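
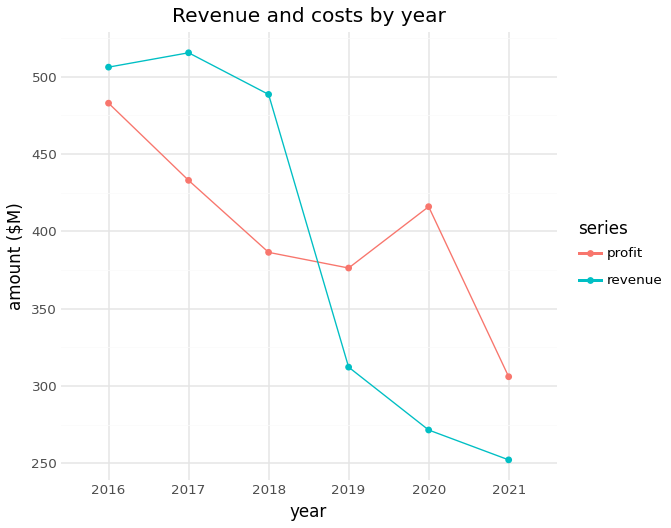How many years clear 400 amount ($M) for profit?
Above 400: 2016, 2017, 2020.

3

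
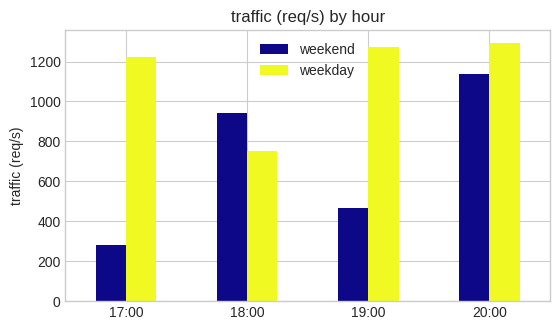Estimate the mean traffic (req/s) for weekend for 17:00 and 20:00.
(200 + 1200) / 2 ≈ 700.

≈ 700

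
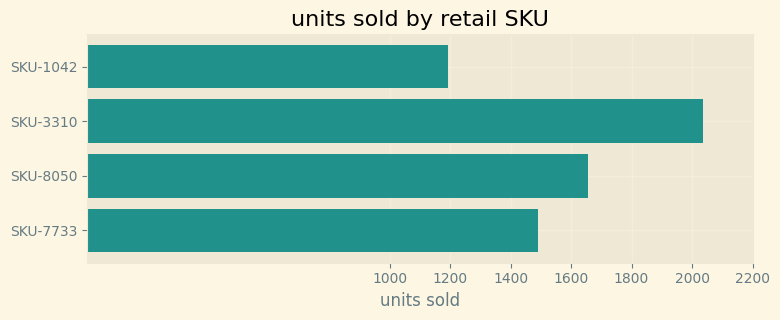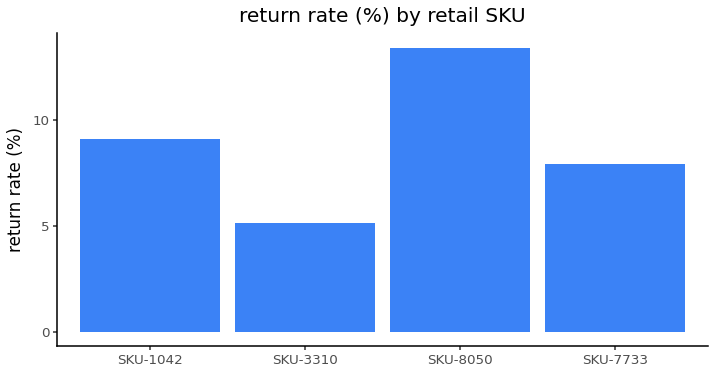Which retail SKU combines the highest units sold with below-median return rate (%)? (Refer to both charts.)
SKU-3310

Chart 2 median return rate (%) ≈ 8; below-median retail SKUs: SKU-3310, SKU-7733. Among those, SKU-3310 has the highest units sold (≈ 2000).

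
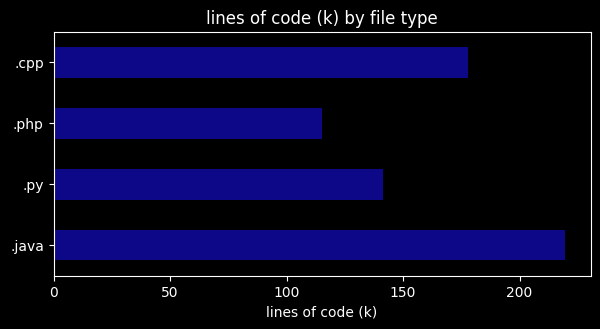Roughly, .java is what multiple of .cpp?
.java ≈ 220, .cpp ≈ 180; 220/180 ≈ 1.22.

≈ 1.22×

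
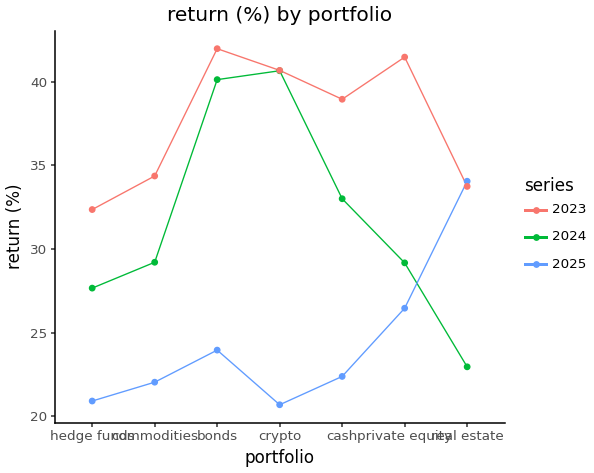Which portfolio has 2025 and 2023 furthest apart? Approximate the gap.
crypto, ≈ 20 %

crypto: 2025 ≈ 20, 2023 ≈ 40 → gap ≈ 20. Next-largest (bonds) is only ≈ 18.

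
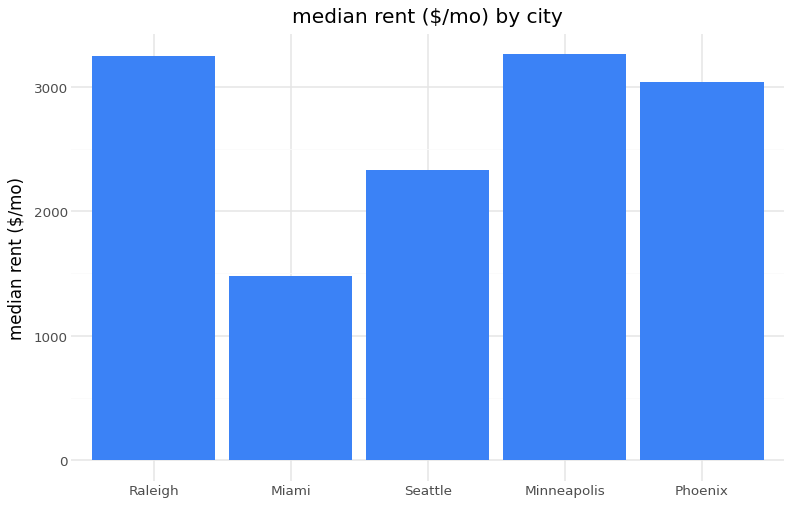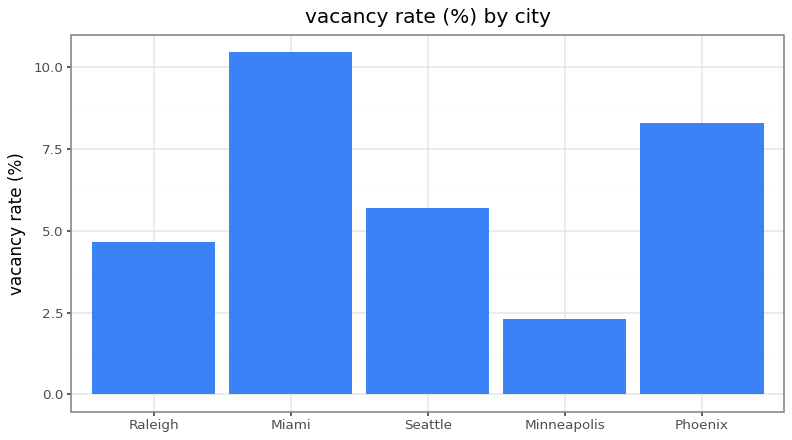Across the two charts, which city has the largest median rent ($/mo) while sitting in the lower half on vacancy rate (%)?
Chart 2 median vacancy rate (%) ≈ 6; below-median cities: Raleigh, Minneapolis. Among those, Minneapolis has the highest median rent ($/mo) (≈ 3500).

Minneapolis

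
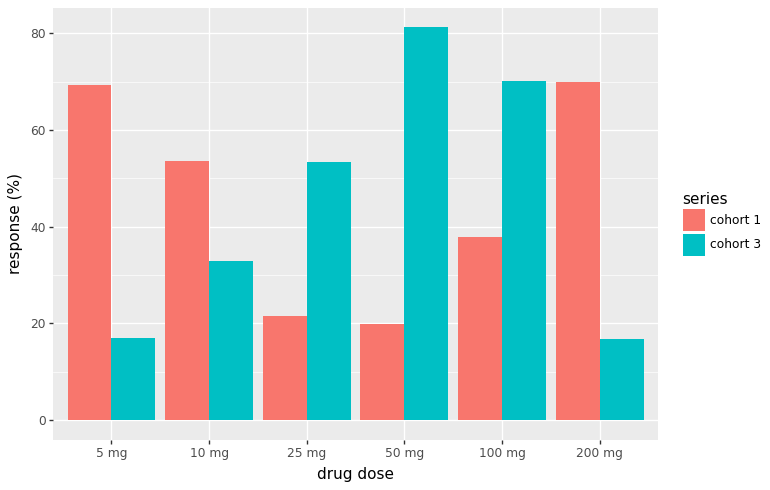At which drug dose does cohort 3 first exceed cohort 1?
25 mg

10 mg: cohort 3 ≈ 30 vs cohort 1 ≈ 50 (not yet); 25 mg: cohort 3 ≈ 50 vs cohort 1 ≈ 20 (first crossover).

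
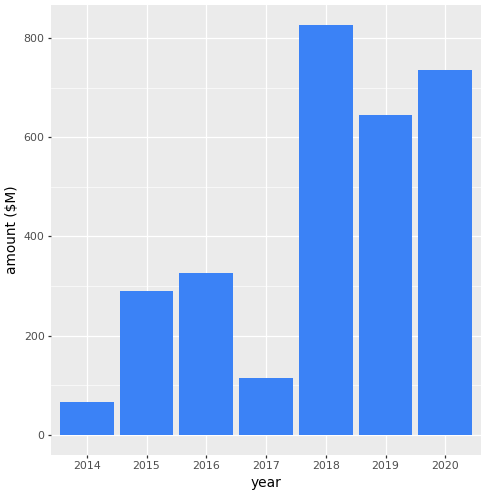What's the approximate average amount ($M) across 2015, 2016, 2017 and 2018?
≈ 375

(300 + 300 + 100 + 800) / 4 ≈ 375.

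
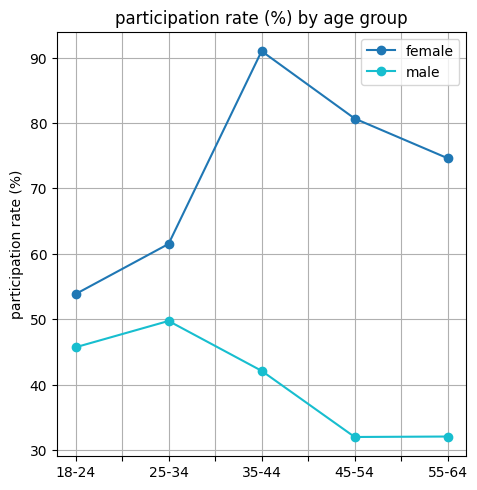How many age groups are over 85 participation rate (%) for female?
Above 85: 35-44.

1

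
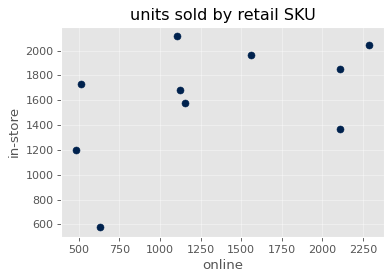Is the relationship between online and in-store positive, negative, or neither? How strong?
positive, moderate

Points are positively correlated; moderate (|r| ≈ 0.5).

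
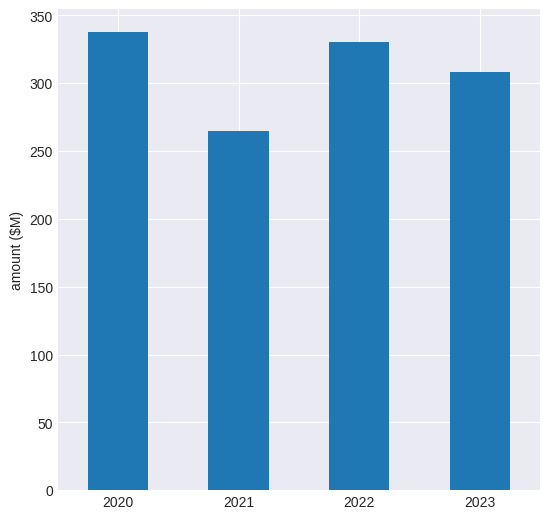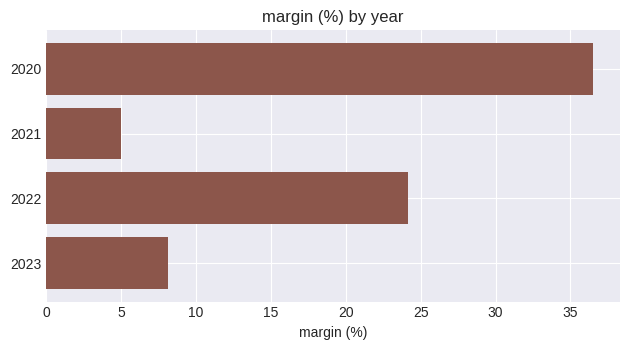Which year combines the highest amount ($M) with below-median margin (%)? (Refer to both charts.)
Chart 2 median margin (%) ≈ 15; below-median years: 2021, 2023. Among those, 2023 has the highest amount ($M) (≈ 300).

2023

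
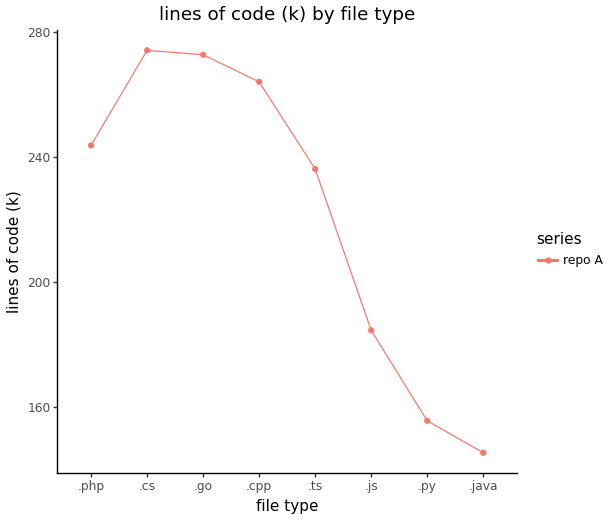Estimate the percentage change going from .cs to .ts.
.cs ≈ 280, .ts ≈ 240; (240 − 280) / 280 ≈ -14.3%.

≈ -14.3%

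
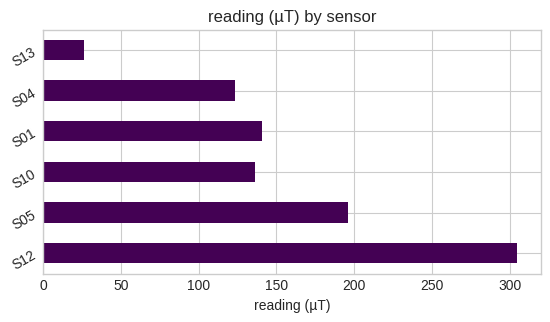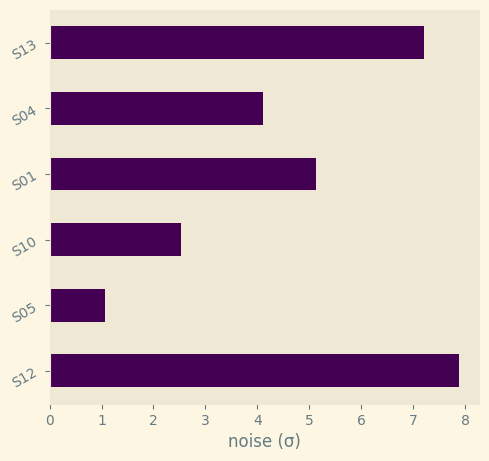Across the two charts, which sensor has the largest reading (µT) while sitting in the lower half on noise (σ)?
S05

Chart 2 median noise (σ) ≈ 5; below-median sensors: S05, S10, S04. Among those, S05 has the highest reading (µT) (≈ 200).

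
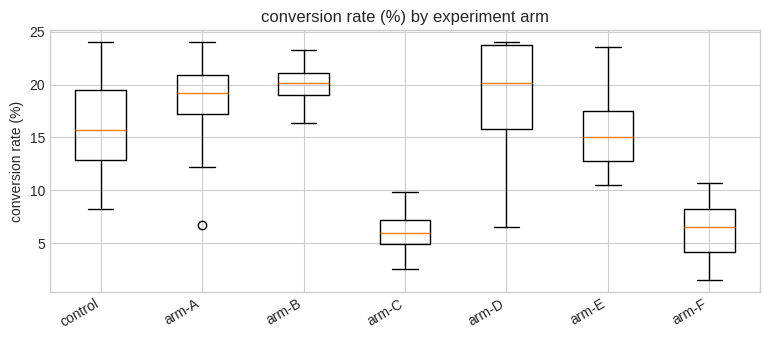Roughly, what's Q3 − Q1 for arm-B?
Q3 ≈ 22, Q1 ≈ 20; IQR ≈ 2.

≈ 2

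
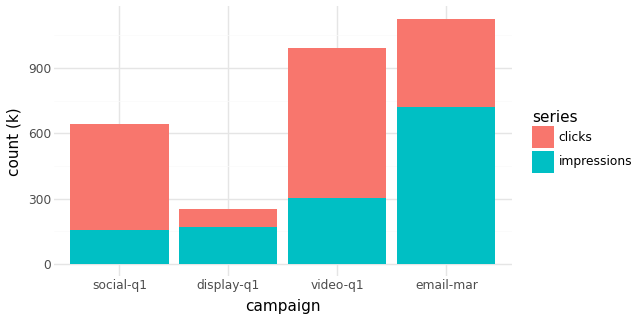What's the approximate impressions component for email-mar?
impressions top ≈ 700, bottom ≈ 0; segment ≈ 700.

≈ 700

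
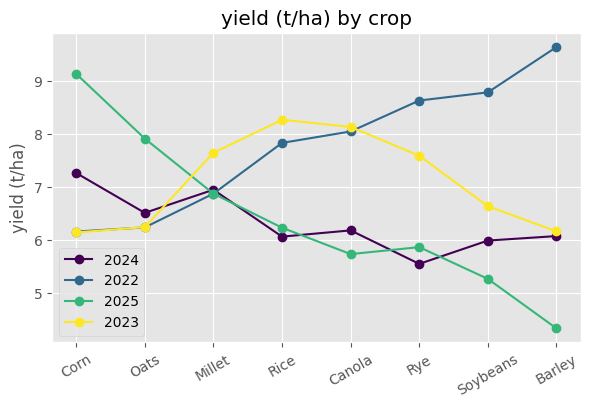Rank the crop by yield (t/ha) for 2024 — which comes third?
Oats

Top 4 for 2024: Corn ≈ 7.5, Millet ≈ 7.0, Oats ≈ 6.5, Canola ≈ 6.0.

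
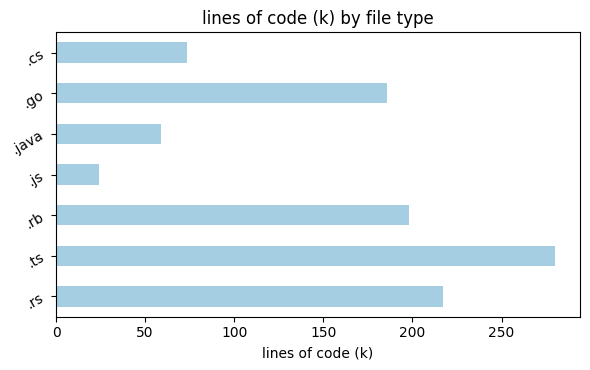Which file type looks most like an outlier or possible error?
.js

.js ≈ 25; the rest sit between ≈ 50 and ≈ 275.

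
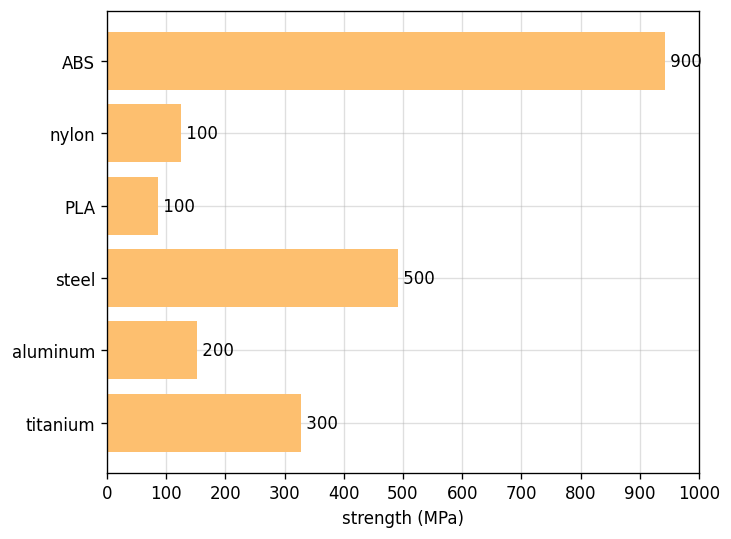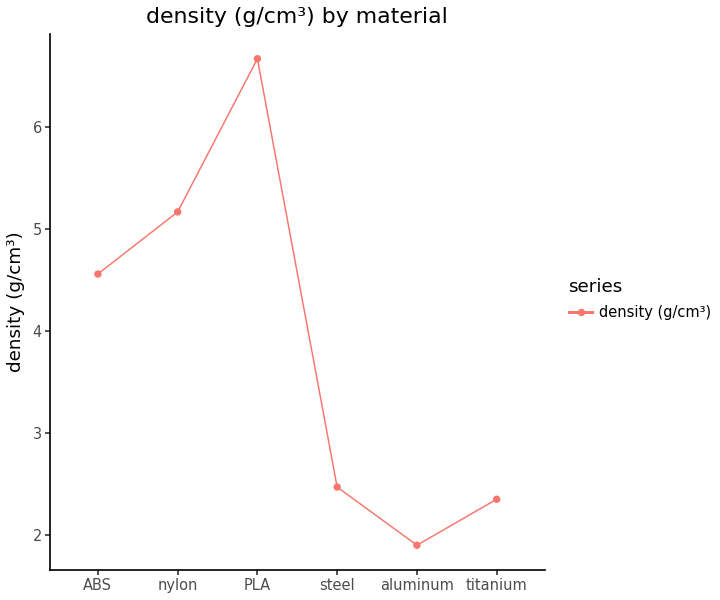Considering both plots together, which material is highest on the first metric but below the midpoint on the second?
Chart 2 median density (g/cm³) ≈ 4; below-median materials: steel, aluminum, titanium. Among those, steel has the highest strength (MPa) (≈ 500).

steel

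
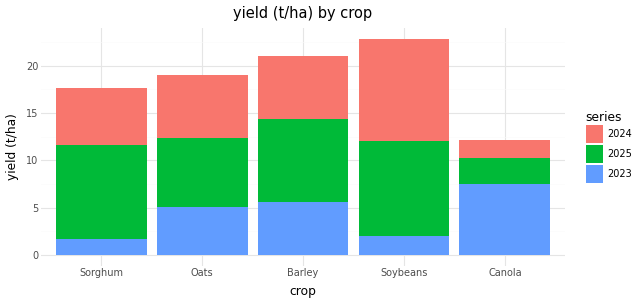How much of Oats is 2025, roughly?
≈ 6

2025 top ≈ 12, bottom ≈ 6; segment ≈ 6.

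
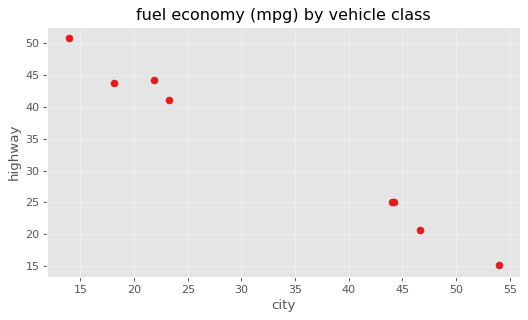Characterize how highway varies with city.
Points are negatively correlated; strong (|r| ≈ 1.0).

negative, strong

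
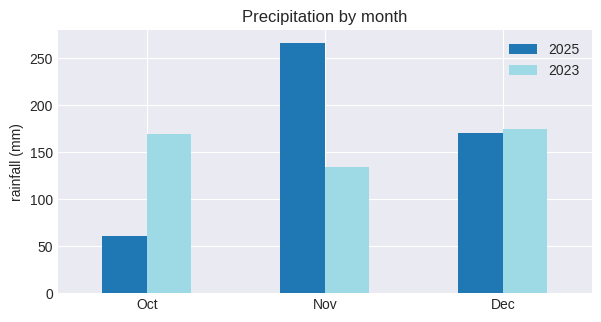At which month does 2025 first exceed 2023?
Oct: 2025 ≈ 50 vs 2023 ≈ 175 (not yet); Nov: 2025 ≈ 275 vs 2023 ≈ 125 (first crossover).

Nov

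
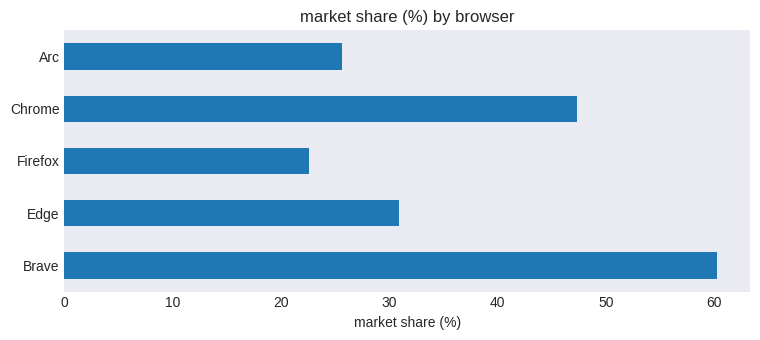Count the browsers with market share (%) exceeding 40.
Above 40: Brave, Chrome.

2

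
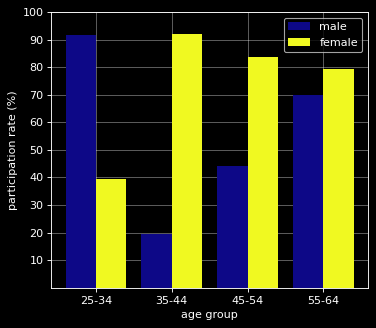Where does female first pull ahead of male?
35-44

25-34: female ≈ 40 vs male ≈ 90 (not yet); 35-44: female ≈ 90 vs male ≈ 20 (first crossover).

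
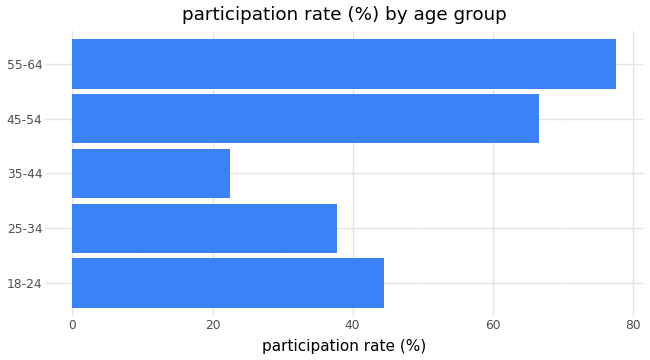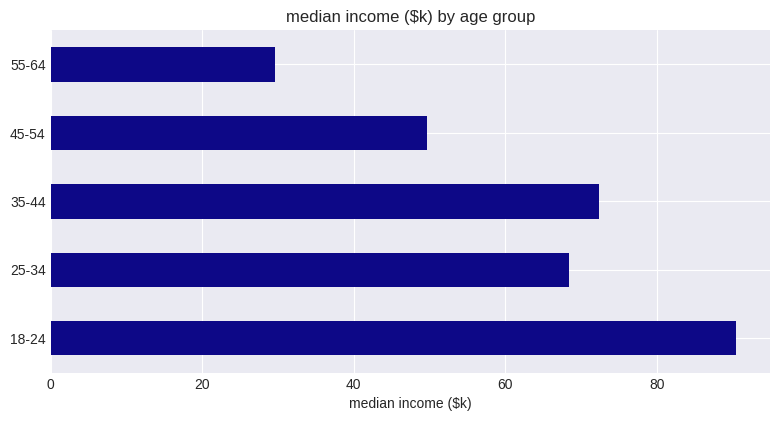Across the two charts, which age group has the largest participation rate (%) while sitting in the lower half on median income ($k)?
55-64

Chart 2 median median income ($k) ≈ 70; below-median age groups: 45-54, 55-64. Among those, 55-64 has the highest participation rate (%) (≈ 80).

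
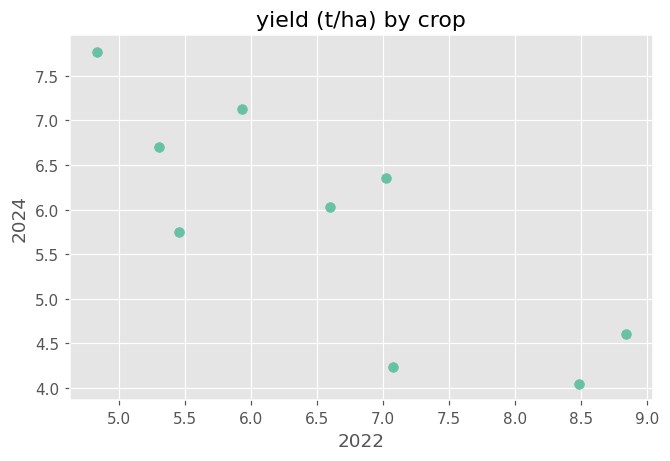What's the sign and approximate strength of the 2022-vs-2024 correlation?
negative, strong

Points are negatively correlated; strong (|r| ≈ 0.8).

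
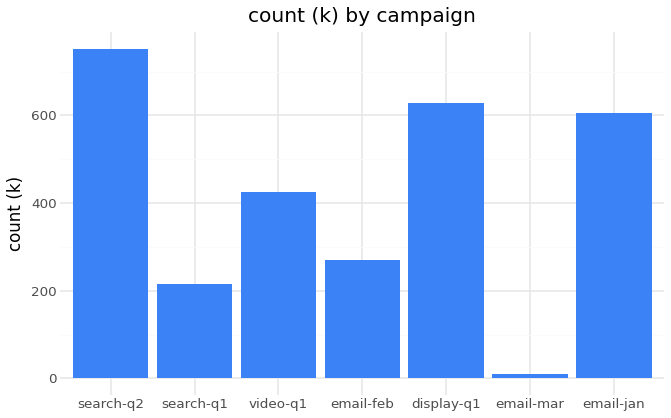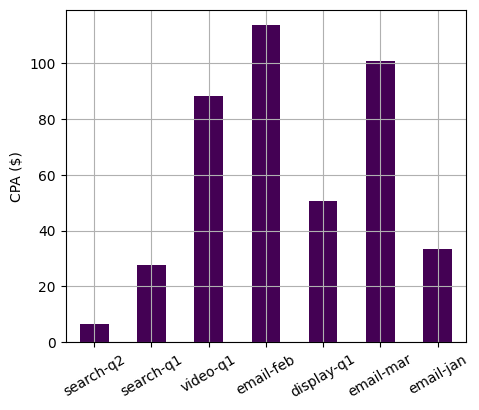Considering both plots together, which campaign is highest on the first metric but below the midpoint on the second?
Chart 2 median CPA ($) ≈ 60; below-median campaigns: search-q2, search-q1, email-jan. Among those, search-q2 has the highest count (k) (≈ 800).

search-q2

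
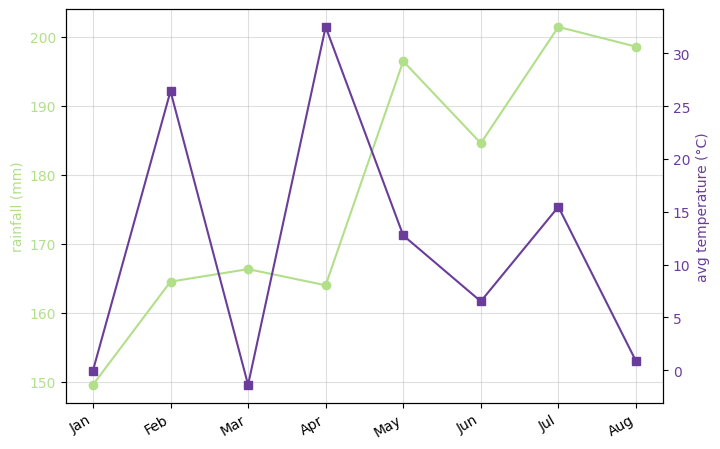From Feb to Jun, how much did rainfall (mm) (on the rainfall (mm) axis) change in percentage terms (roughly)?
Feb ≈ 165, Jun ≈ 185; (185 − 165) / 165 ≈ +12.1%.

≈ +12.1%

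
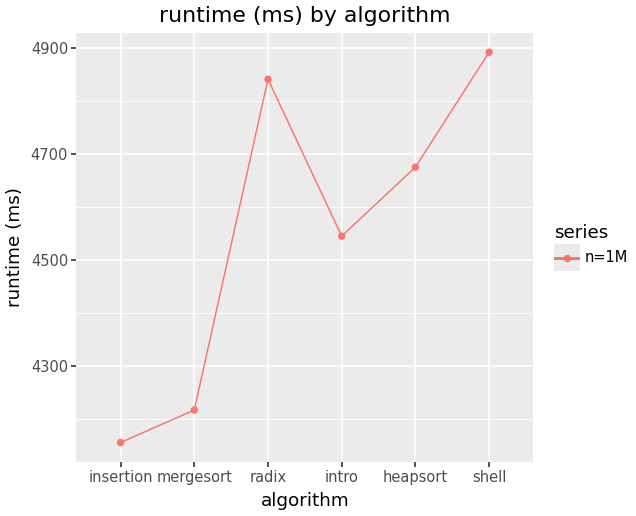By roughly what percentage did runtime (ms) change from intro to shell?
≈ +8.9%

intro ≈ 4500, shell ≈ 4900; (4900 − 4500) / 4500 ≈ +8.9%.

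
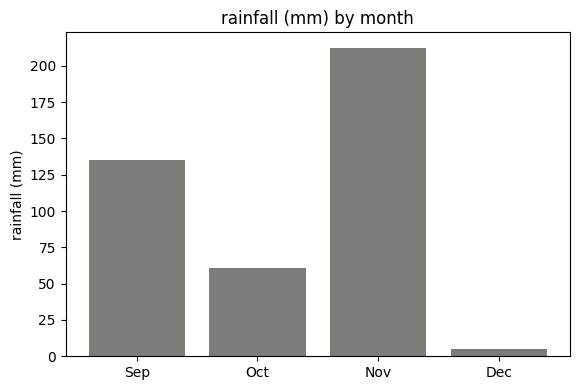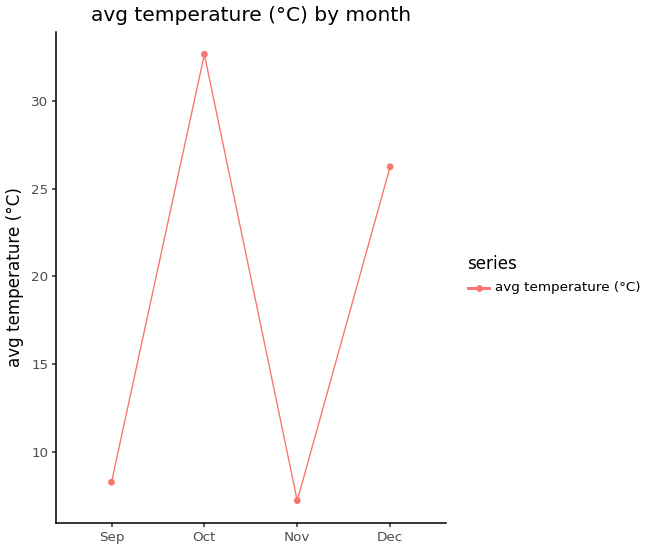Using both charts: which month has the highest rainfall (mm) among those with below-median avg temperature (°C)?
Chart 2 median avg temperature (°C) ≈ 15; below-median months: Sep, Nov. Among those, Nov has the highest rainfall (mm) (≈ 220).

Nov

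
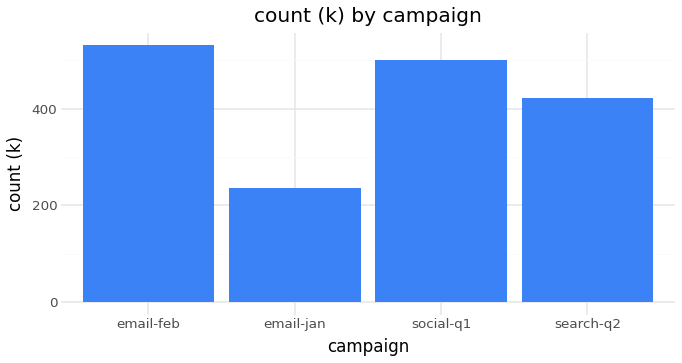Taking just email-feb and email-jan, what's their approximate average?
(550 + 250) / 2 ≈ 400.

≈ 400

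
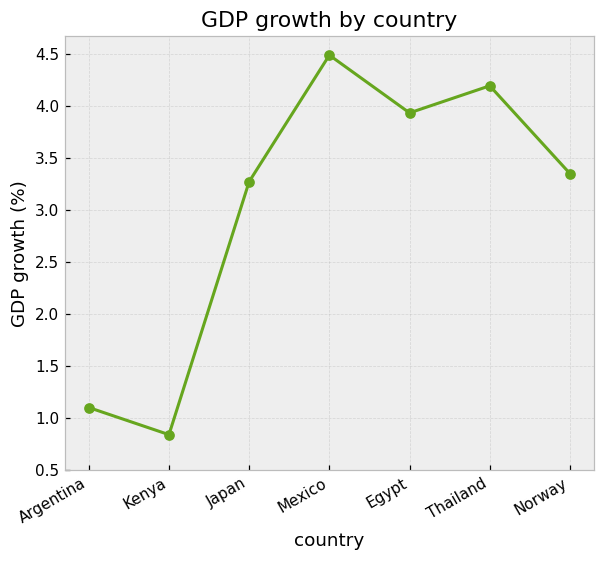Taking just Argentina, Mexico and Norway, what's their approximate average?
(1.0 + 4.5 + 3.5) / 3 ≈ 3.

≈ 3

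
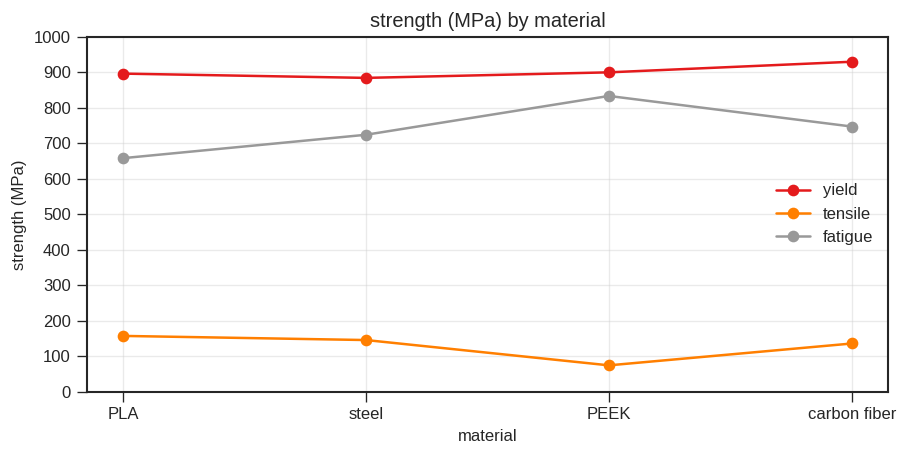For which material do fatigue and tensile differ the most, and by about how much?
PEEK, ≈ 700 MPa

PEEK: fatigue ≈ 800, tensile ≈ 100 → gap ≈ 700. Next-largest (carbon fiber) is only ≈ 600.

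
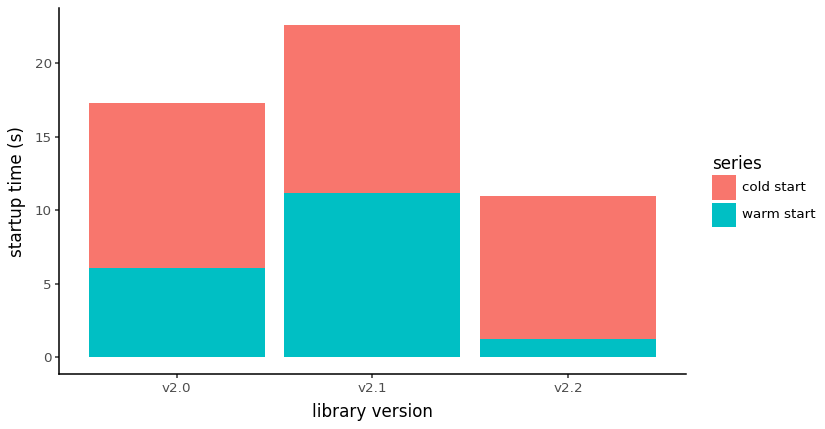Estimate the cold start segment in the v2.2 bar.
cold start top ≈ 10, bottom ≈ 2; segment ≈ 8.

≈ 8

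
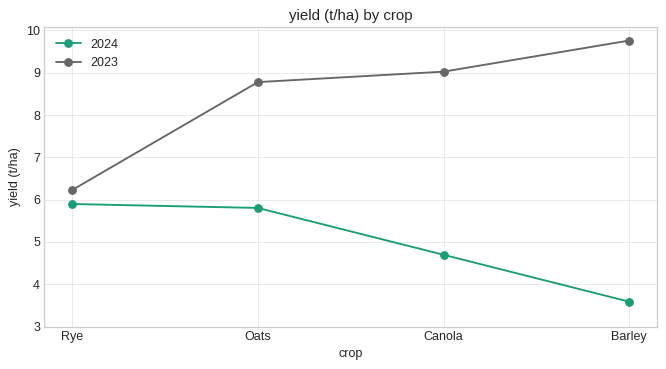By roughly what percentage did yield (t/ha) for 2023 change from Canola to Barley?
≈ +11.1%

Canola ≈ 9, Barley ≈ 10; (10 − 9) / 9 ≈ +11.1%.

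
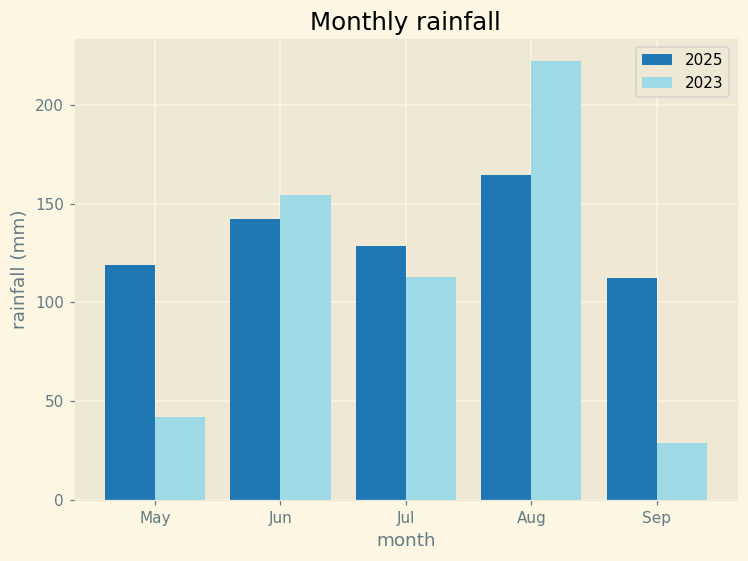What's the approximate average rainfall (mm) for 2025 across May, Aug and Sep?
(120 + 160 + 120) / 3 ≈ 133.

≈ 133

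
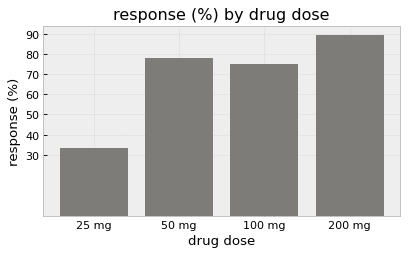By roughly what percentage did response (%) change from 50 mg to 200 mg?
50 mg ≈ 80, 200 mg ≈ 90; (90 − 80) / 80 ≈ +12.5%.

≈ +12.5%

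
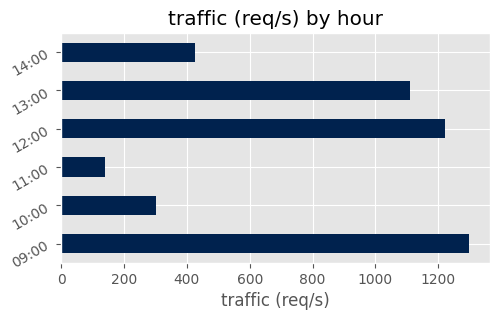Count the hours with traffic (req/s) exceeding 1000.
Above 1000: 09:00, 12:00, 13:00.

3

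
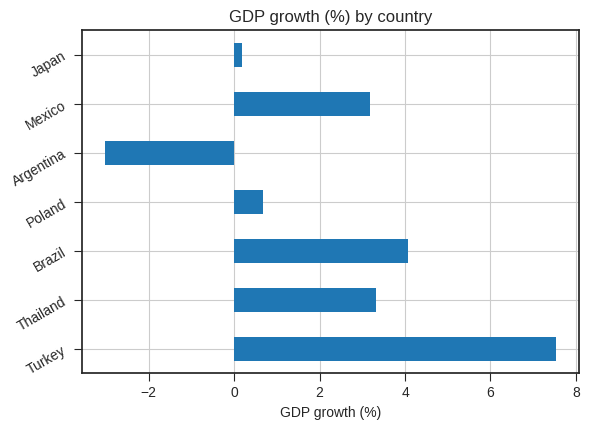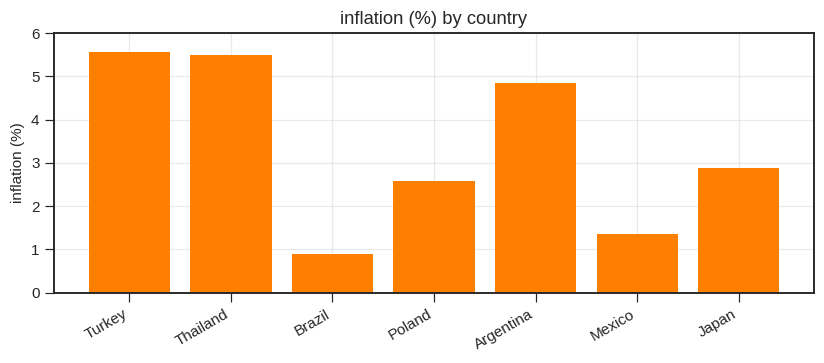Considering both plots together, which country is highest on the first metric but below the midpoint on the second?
Chart 2 median inflation (%) ≈ 3; below-median countries: Brazil, Poland, Mexico. Among those, Brazil has the highest GDP growth (%) (≈ 4).

Brazil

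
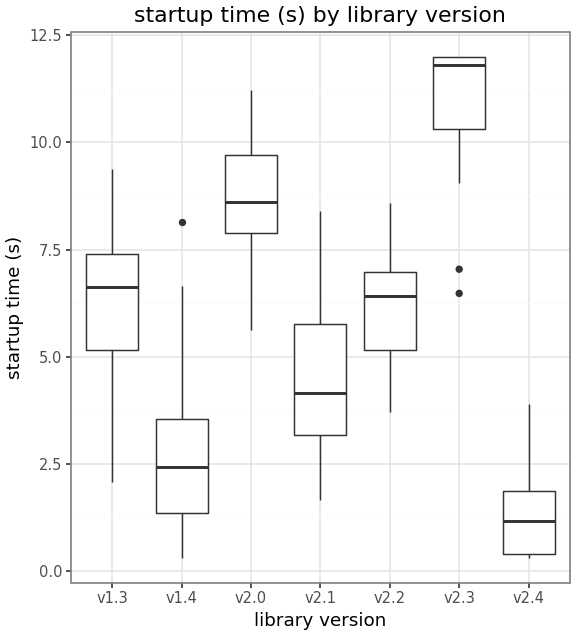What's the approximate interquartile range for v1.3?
Q3 ≈ 7, Q1 ≈ 5; IQR ≈ 2.

≈ 2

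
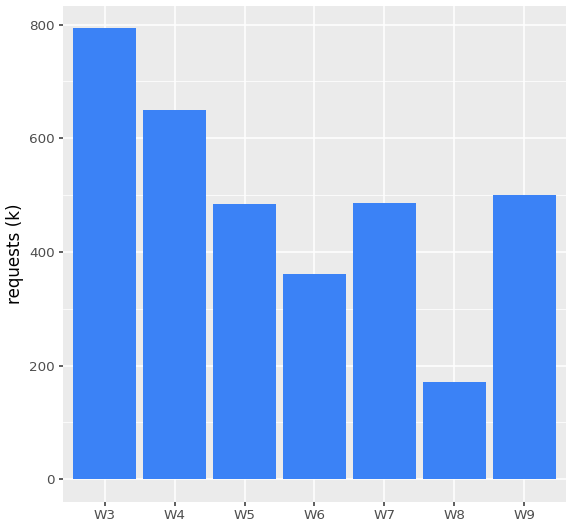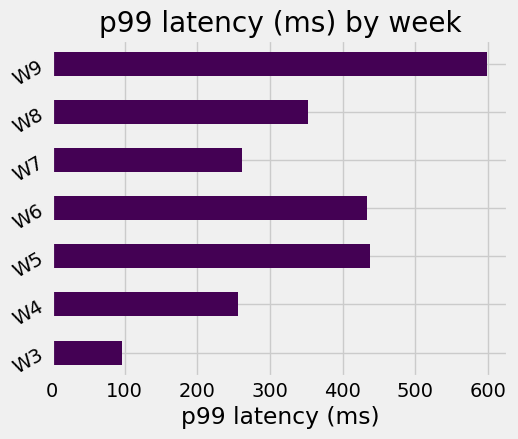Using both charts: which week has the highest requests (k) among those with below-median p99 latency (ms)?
Chart 2 median p99 latency (ms) ≈ 400; below-median weeks: W3, W4, W7. Among those, W3 has the highest requests (k) (≈ 800).

W3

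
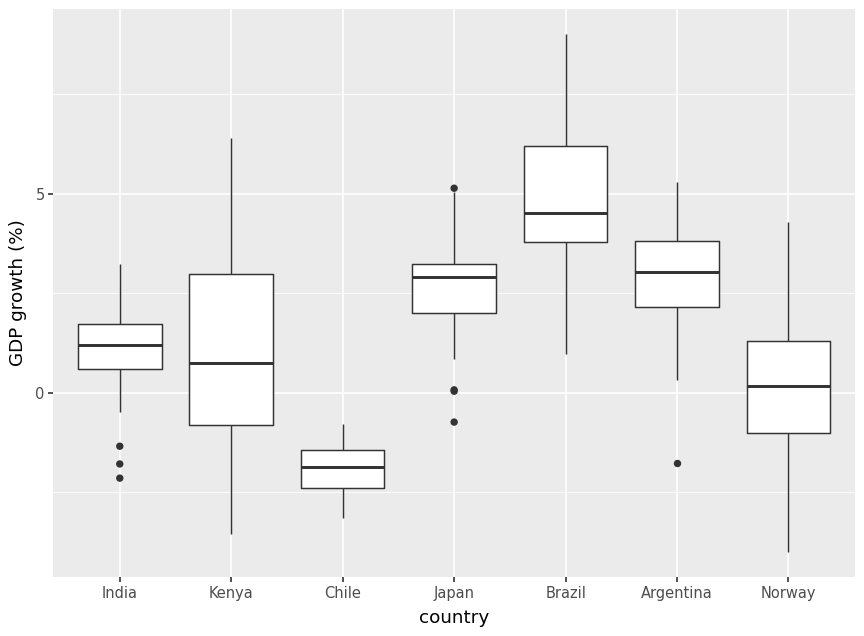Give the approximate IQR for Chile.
Q3 ≈ -1, Q1 ≈ -2; IQR ≈ 1.

≈ 1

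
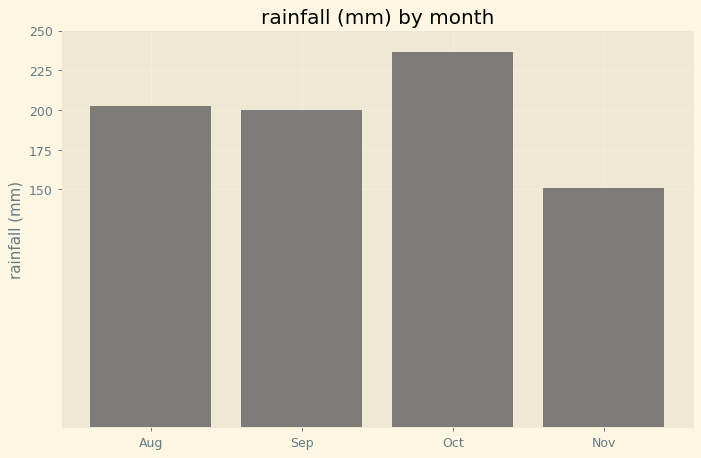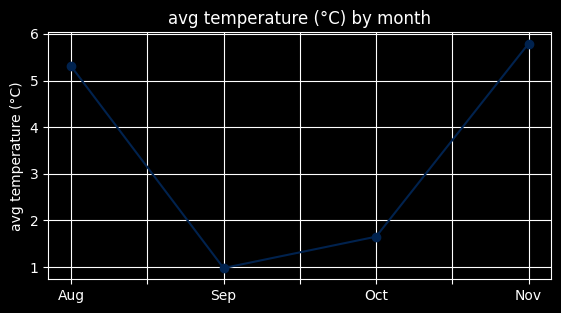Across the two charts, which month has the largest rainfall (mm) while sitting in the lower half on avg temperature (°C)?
Oct

Chart 2 median avg temperature (°C) ≈ 3; below-median months: Sep, Oct. Among those, Oct has the highest rainfall (mm) (≈ 225).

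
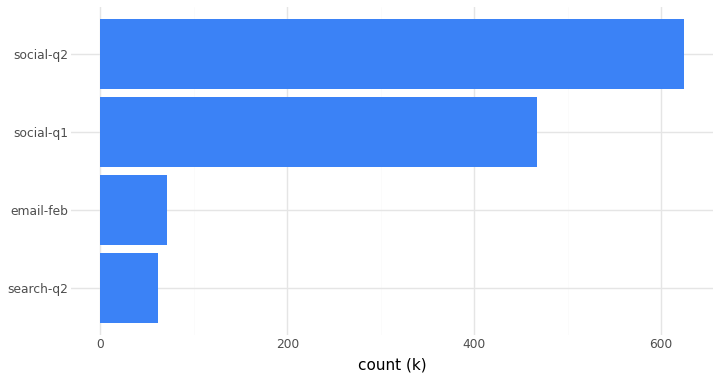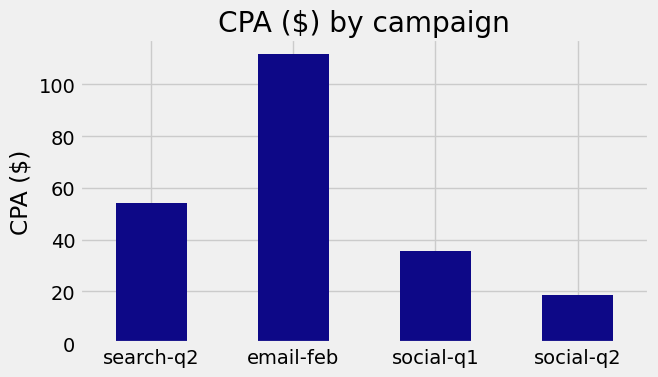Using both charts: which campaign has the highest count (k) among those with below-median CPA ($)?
Chart 2 median CPA ($) ≈ 40; below-median campaigns: social-q1, social-q2. Among those, social-q2 has the highest count (k) (≈ 600).

social-q2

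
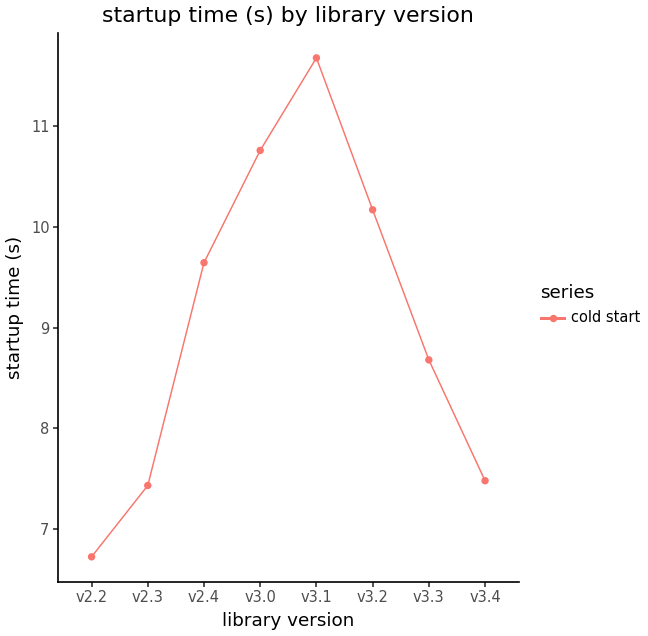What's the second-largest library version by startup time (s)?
v3.0

Top 3: v3.1 ≈ 11.5, v3.0 ≈ 11.0, v3.2 ≈ 10.0.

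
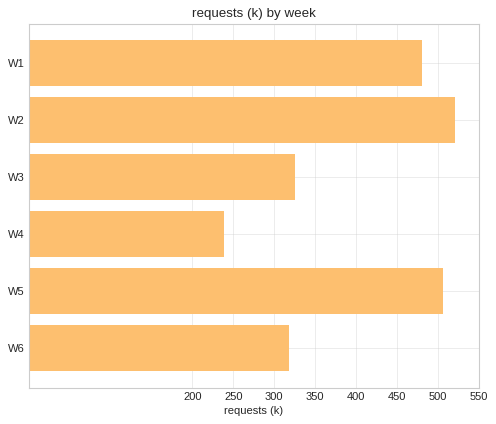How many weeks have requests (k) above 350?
Above 350: W1, W2, W5.

3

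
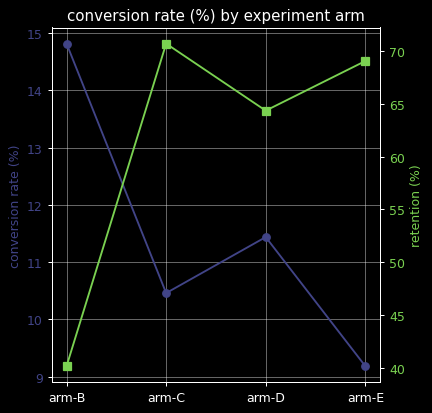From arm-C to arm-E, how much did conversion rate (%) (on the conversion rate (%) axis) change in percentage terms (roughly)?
arm-C ≈ 10.5, arm-E ≈ 9.0; (9.0 − 10.5) / 10.5 ≈ -14.3%.

≈ -14.3%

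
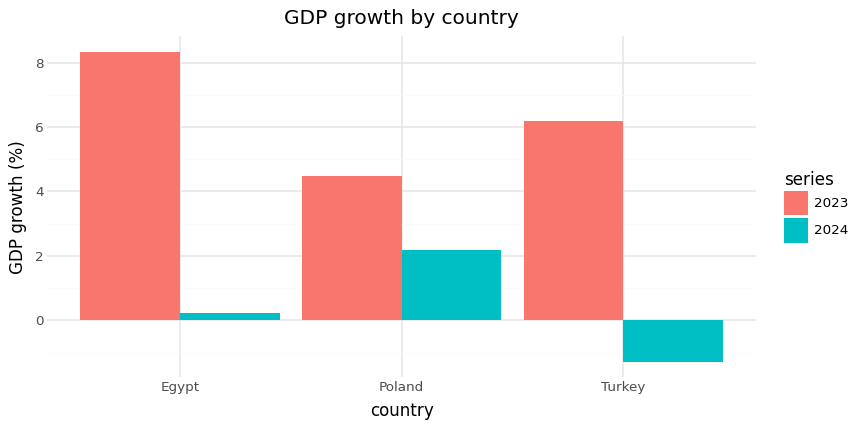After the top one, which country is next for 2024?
Top 3 for 2024: Poland ≈ 2, Egypt ≈ 0, Turkey ≈ -1.

Egypt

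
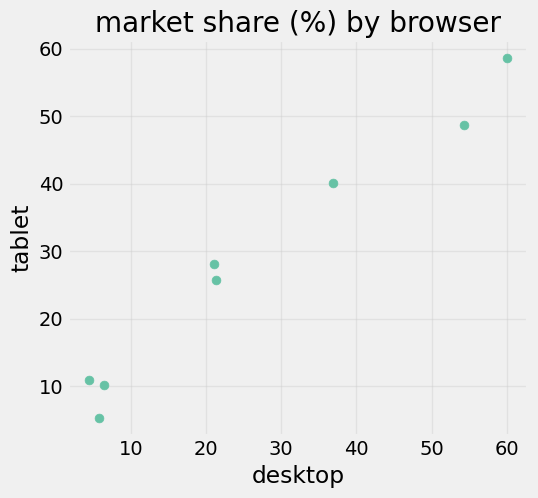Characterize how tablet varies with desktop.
Points are positively correlated; strong (|r| ≈ 1.0).

positive, strong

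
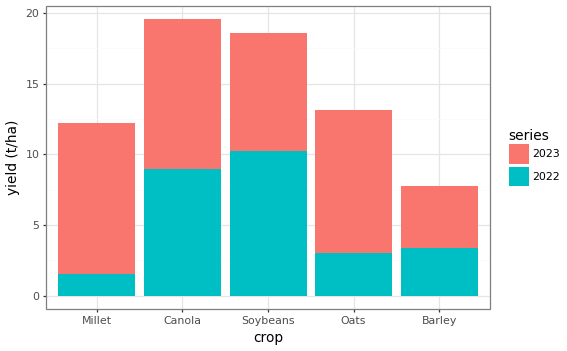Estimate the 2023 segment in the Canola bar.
≈ 12

2023 top ≈ 20, bottom ≈ 8; segment ≈ 12.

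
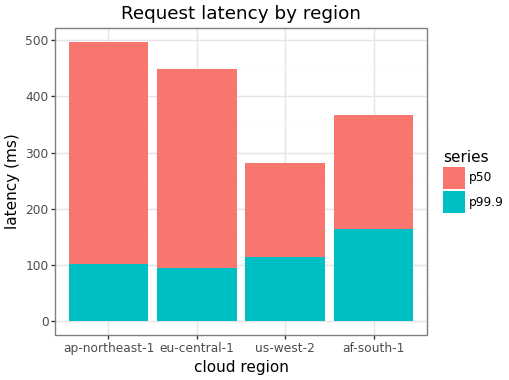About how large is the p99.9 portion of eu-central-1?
≈ 100

p99.9 top ≈ 100, bottom ≈ 0; segment ≈ 100.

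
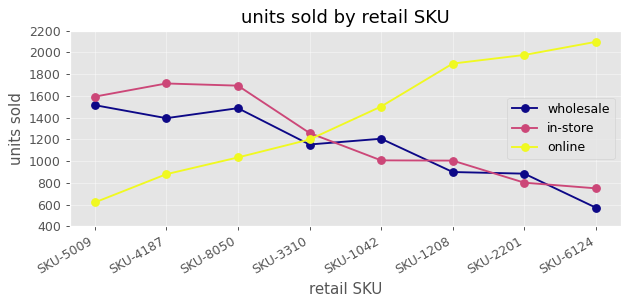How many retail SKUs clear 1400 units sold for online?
Above 1400: SKU-1042, SKU-1208, SKU-2201, SKU-6124.

4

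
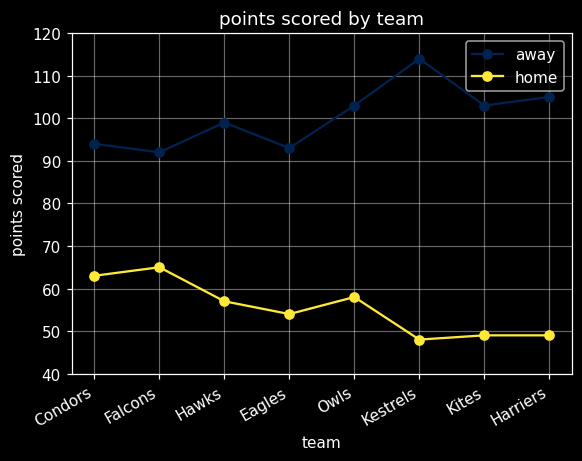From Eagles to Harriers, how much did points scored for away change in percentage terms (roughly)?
Eagles ≈ 90, Harriers ≈ 100; (100 − 90) / 90 ≈ +11.1%.

≈ +11.1%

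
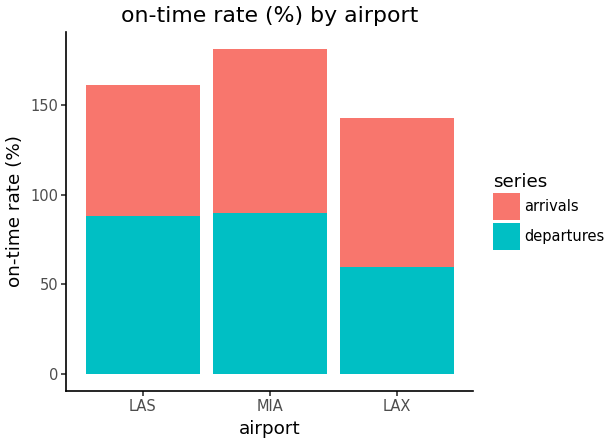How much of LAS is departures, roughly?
≈ 80

departures top ≈ 80, bottom ≈ 0; segment ≈ 80.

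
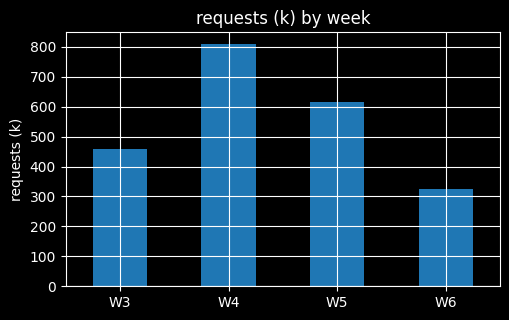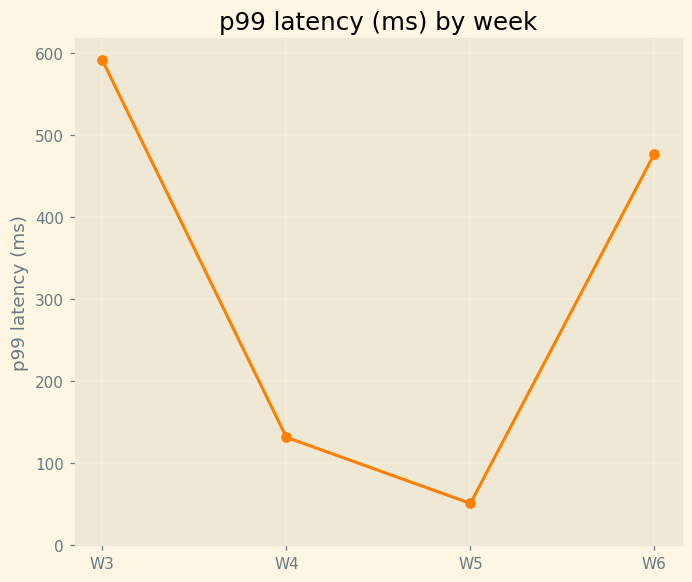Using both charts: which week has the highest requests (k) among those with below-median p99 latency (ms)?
Chart 2 median p99 latency (ms) ≈ 300; below-median weeks: W4, W5. Among those, W4 has the highest requests (k) (≈ 800).

W4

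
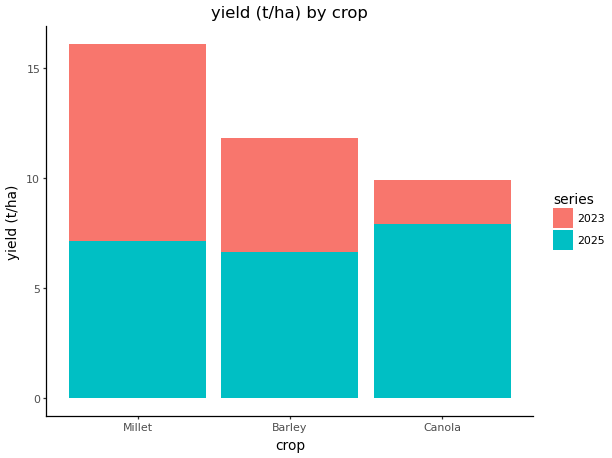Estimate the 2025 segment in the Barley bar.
≈ 6

2025 top ≈ 6, bottom ≈ 0; segment ≈ 6.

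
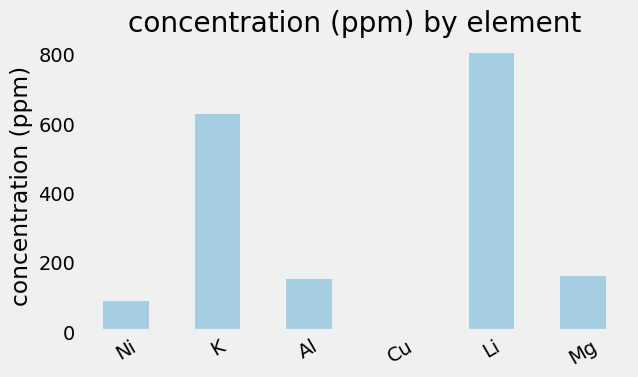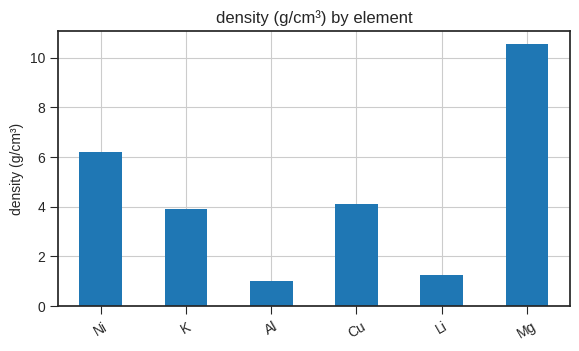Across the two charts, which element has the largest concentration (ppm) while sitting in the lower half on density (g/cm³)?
Li

Chart 2 median density (g/cm³) ≈ 4; below-median elements: K, Al, Li. Among those, Li has the highest concentration (ppm) (≈ 800).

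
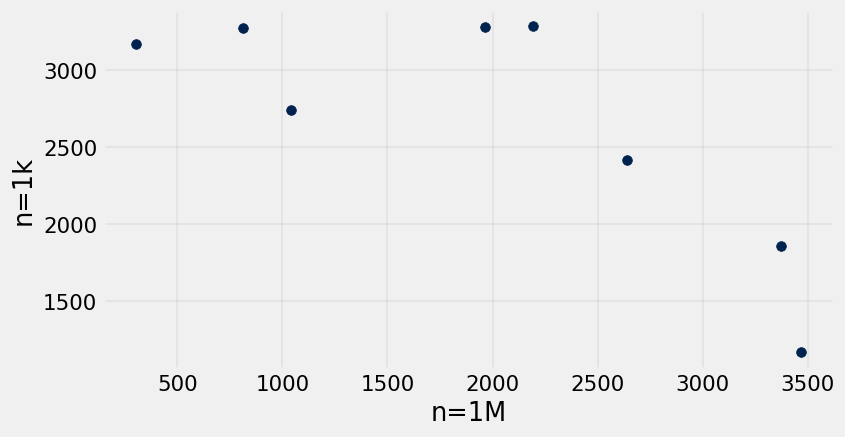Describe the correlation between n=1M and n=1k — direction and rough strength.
Points are negatively correlated; strong (|r| ≈ 0.8).

negative, strong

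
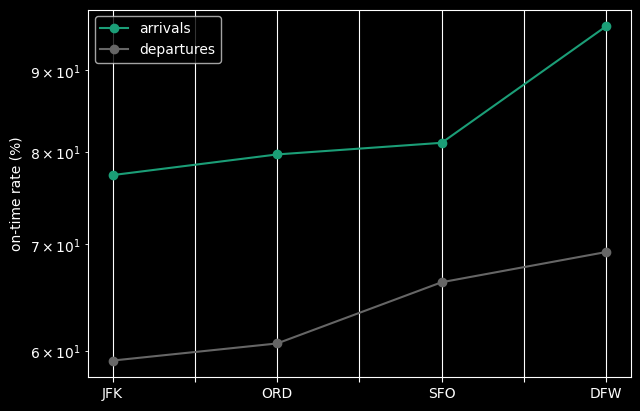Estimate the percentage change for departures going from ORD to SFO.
ORD ≈ 60, SFO ≈ 65; (65 − 60) / 60 ≈ +8.3%.

≈ +8.3%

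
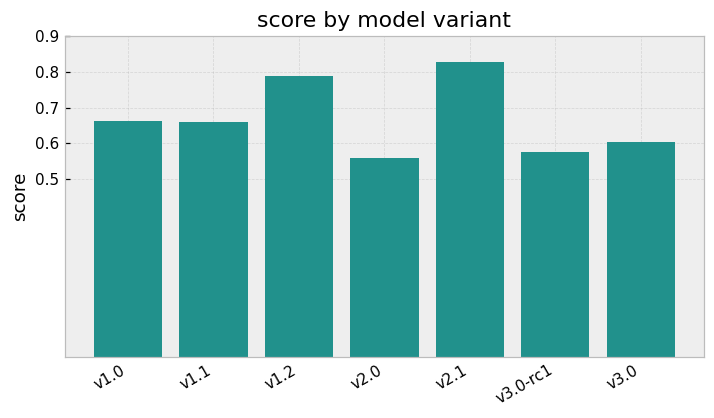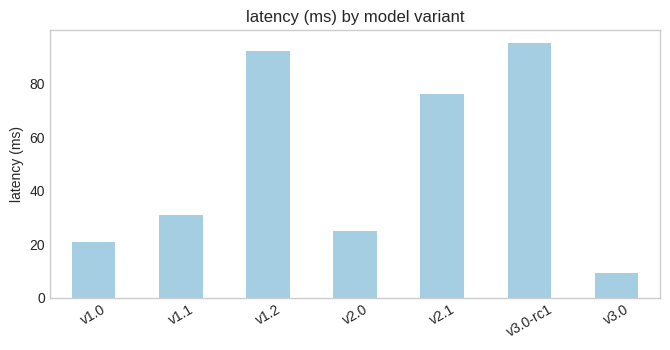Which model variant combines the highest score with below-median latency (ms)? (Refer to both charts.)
v1.0

Chart 2 median latency (ms) ≈ 30; below-median model variants: v1.0, v2.0, v3.0. Among those, v1.0 has the highest score (≈ 0.7).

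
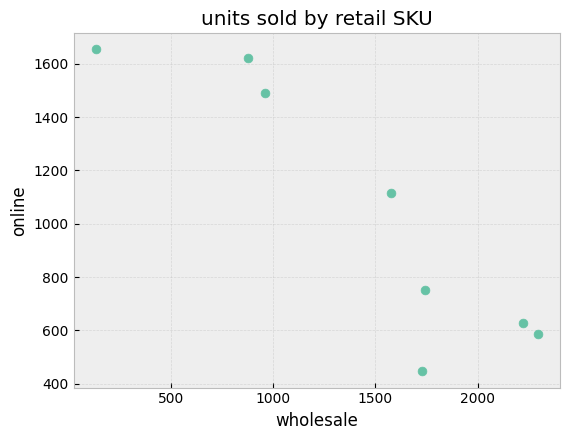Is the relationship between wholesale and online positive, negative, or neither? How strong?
Points are negatively correlated; strong (|r| ≈ 0.9).

negative, strong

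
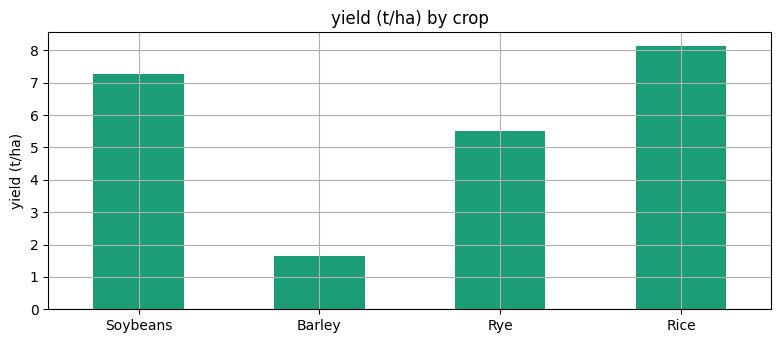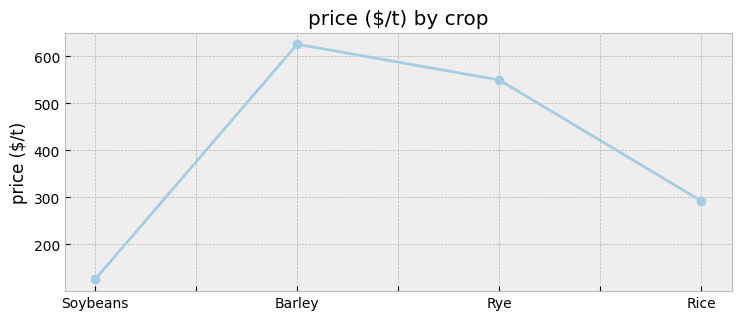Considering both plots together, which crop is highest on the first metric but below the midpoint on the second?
Chart 2 median price ($/t) ≈ 400; below-median crops: Soybeans, Rice. Among those, Rice has the highest yield (t/ha) (≈ 8).

Rice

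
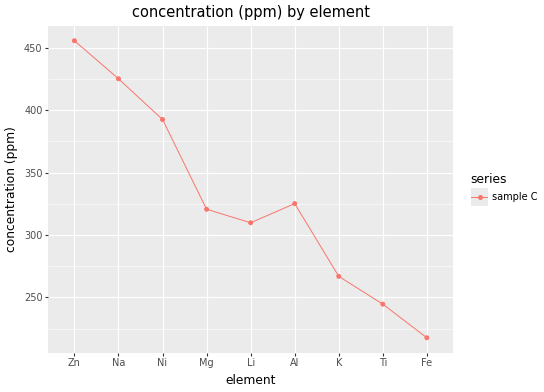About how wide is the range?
Max Zn ≈ 460, min Fe ≈ 220; range ≈ 240.

≈ 240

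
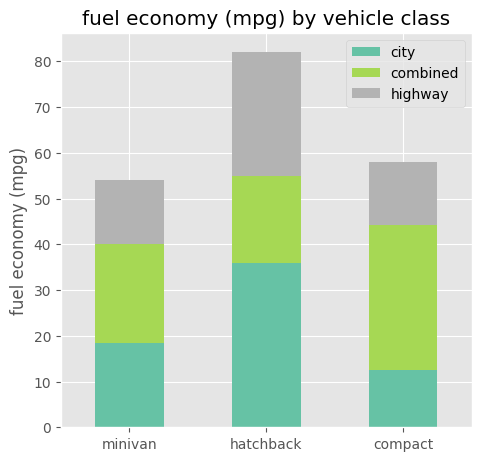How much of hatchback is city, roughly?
city top ≈ 40, bottom ≈ 0; segment ≈ 40.

≈ 40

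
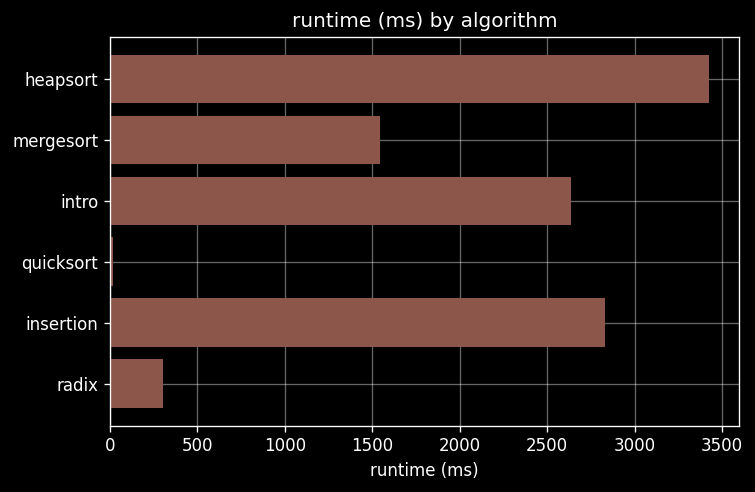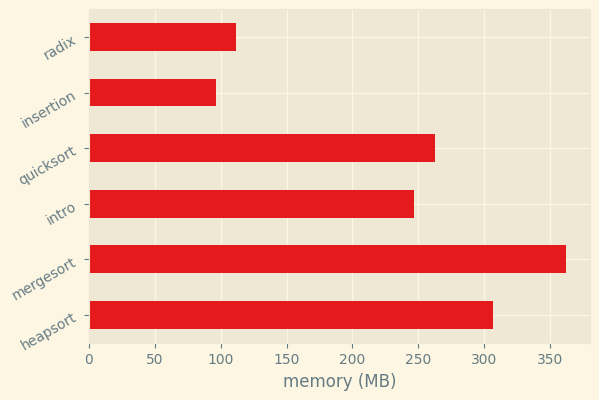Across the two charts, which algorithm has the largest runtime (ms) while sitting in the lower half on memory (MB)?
insertion

Chart 2 median memory (MB) ≈ 250; below-median algorithms: intro, insertion, radix. Among those, insertion has the highest runtime (ms) (≈ 3000).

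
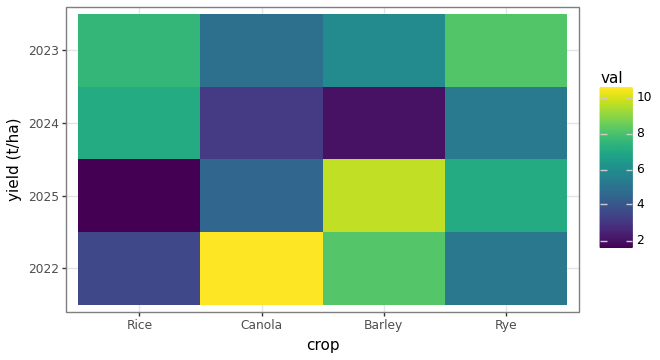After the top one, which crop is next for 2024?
Top 3 for 2024: Rice ≈ 7, Rye ≈ 5, Canola ≈ 3.

Rye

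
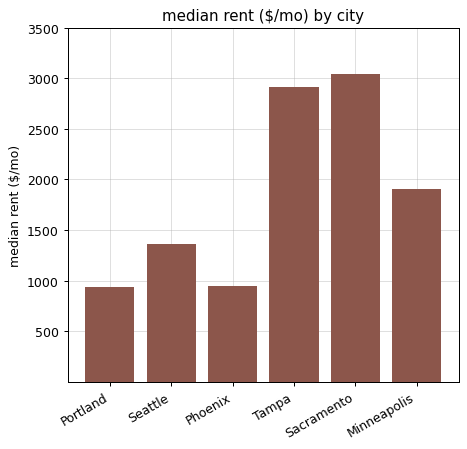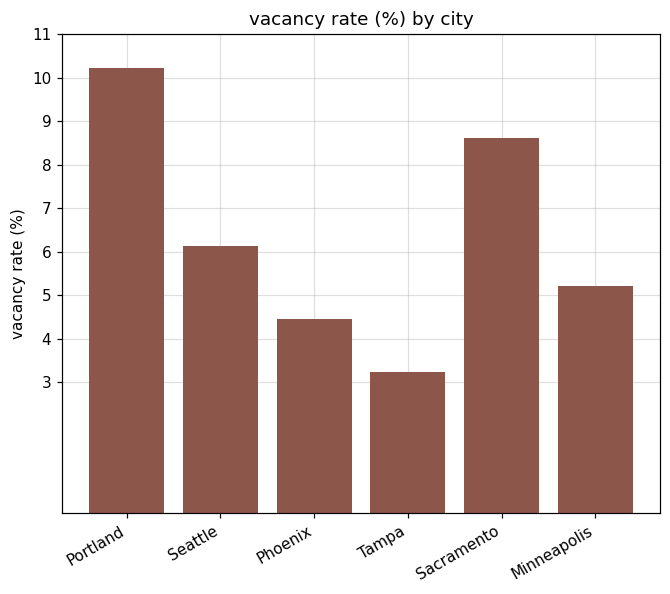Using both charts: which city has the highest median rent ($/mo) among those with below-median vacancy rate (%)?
Tampa

Chart 2 median vacancy rate (%) ≈ 6; below-median cities: Phoenix, Tampa, Minneapolis. Among those, Tampa has the highest median rent ($/mo) (≈ 3000).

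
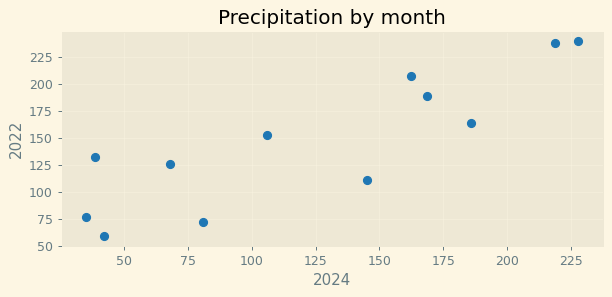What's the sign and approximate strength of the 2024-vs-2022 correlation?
Points are positively correlated; strong (|r| ≈ 0.9).

positive, strong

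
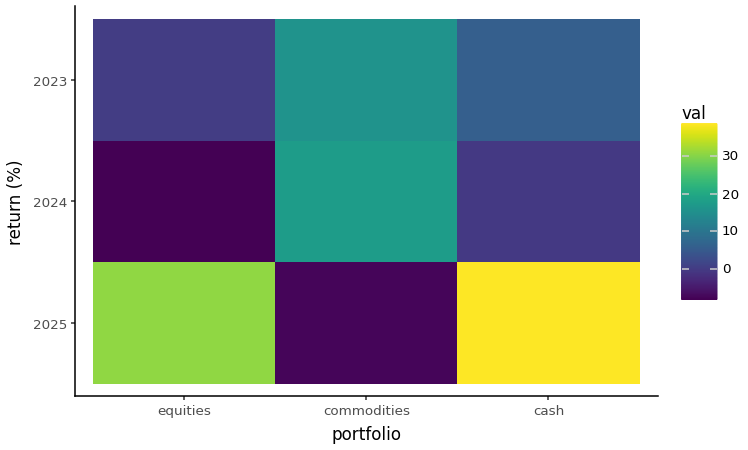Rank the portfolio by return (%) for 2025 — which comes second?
equities

Top 3 for 2025: cash ≈ 40, equities ≈ 30, commodities ≈ -10.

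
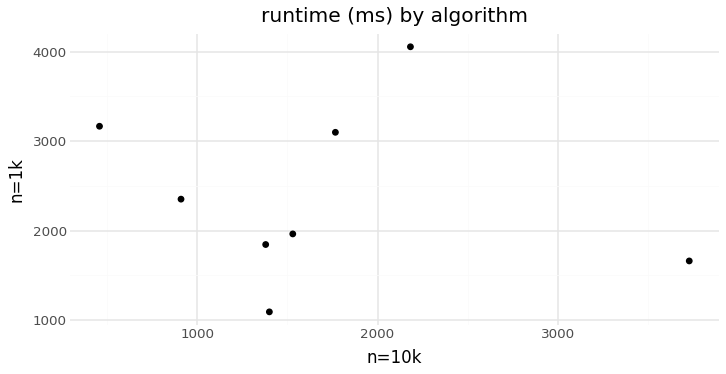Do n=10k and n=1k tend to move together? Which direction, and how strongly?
no clear correlation

Points are roughly uncorrelated; weak (|r| ≈ 0.1).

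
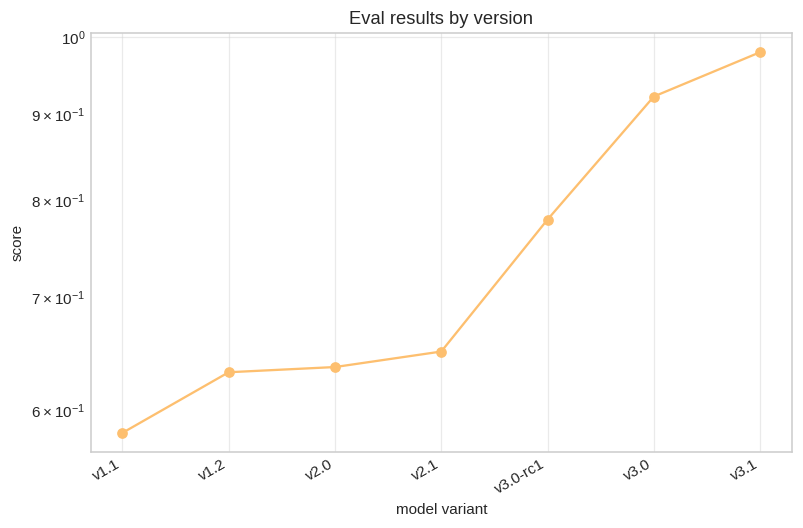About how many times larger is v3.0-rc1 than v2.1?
v3.0-rc1 ≈ 0.80, v2.1 ≈ 0.65; 0.80/0.65 ≈ 1.23.

≈ 1.23×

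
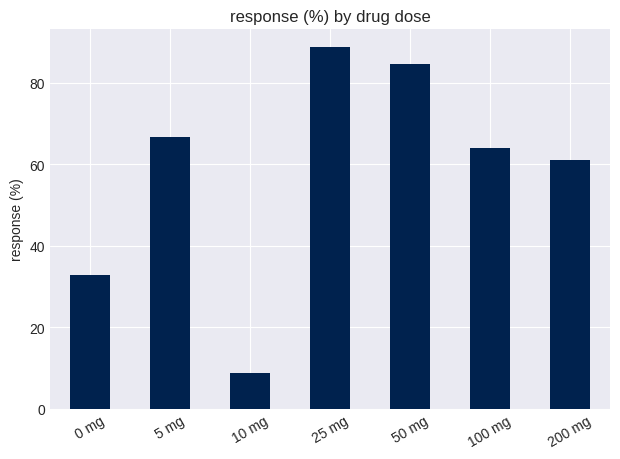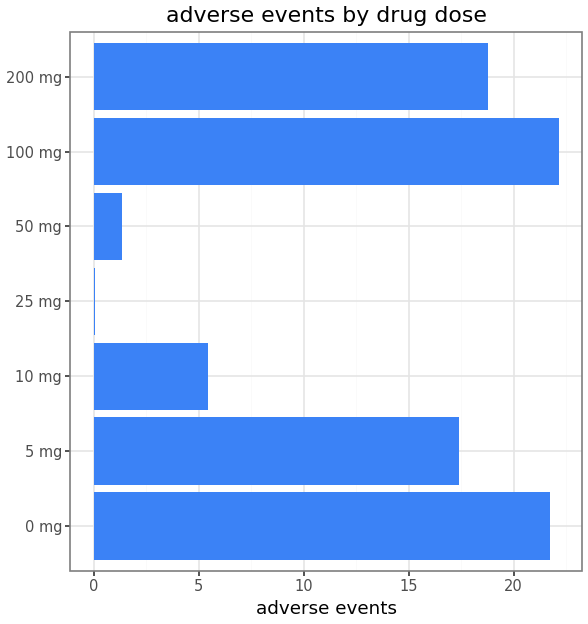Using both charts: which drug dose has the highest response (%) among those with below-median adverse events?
Chart 2 median adverse events ≈ 15; below-median drug doses: 10 mg, 25 mg, 50 mg. Among those, 25 mg has the highest response (%) (≈ 90).

25 mg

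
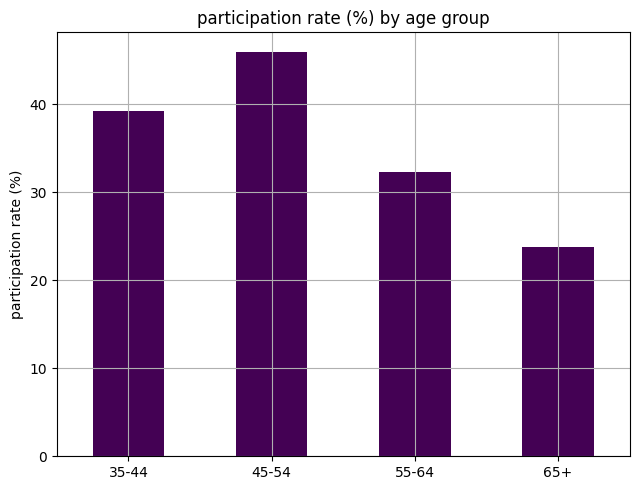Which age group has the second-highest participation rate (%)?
Top 3: 45-54 ≈ 45, 35-44 ≈ 40, 55-64 ≈ 30.

35-44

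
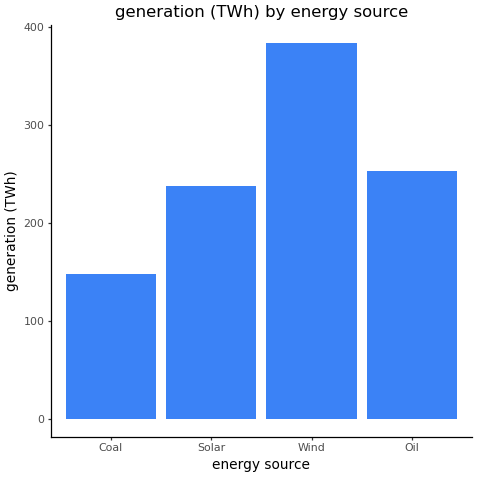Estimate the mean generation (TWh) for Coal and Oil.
(150 + 250) / 2 ≈ 200.

≈ 200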